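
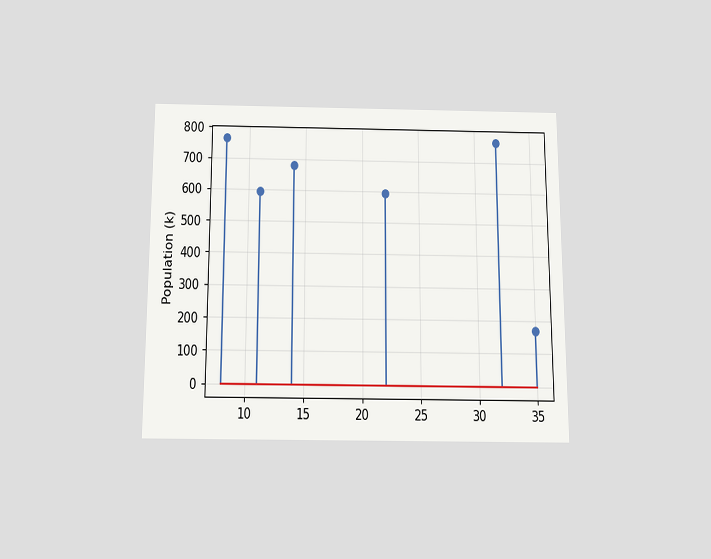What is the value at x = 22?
The chart is viewed slightly from below. The stem at x=22 reaches 595k.

595k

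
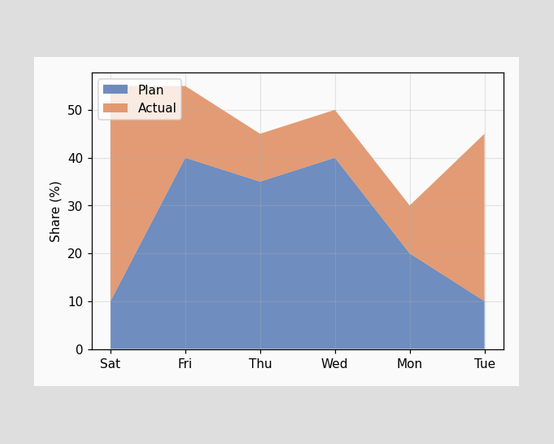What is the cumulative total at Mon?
30%

The stacked total at Mon reaches 30%.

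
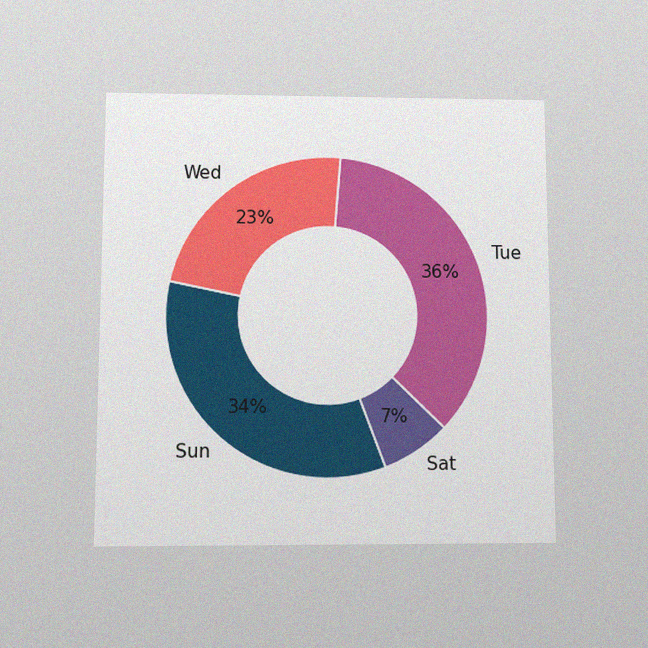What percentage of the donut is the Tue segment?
36%

The chart is viewed at a slight angle, with some photo noise. The Tue segment takes up 36% of the ring.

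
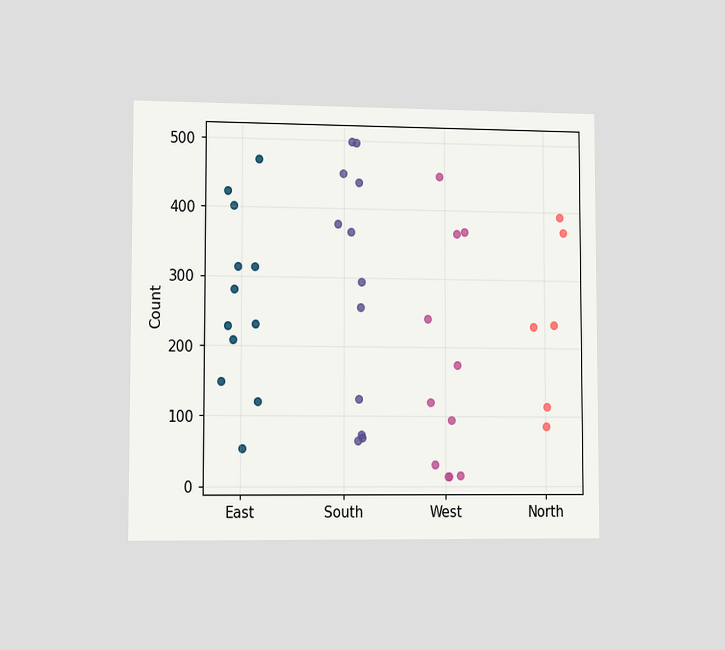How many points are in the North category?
6

The chart is viewed slightly from the left. Counting the markers in the North column gives 6.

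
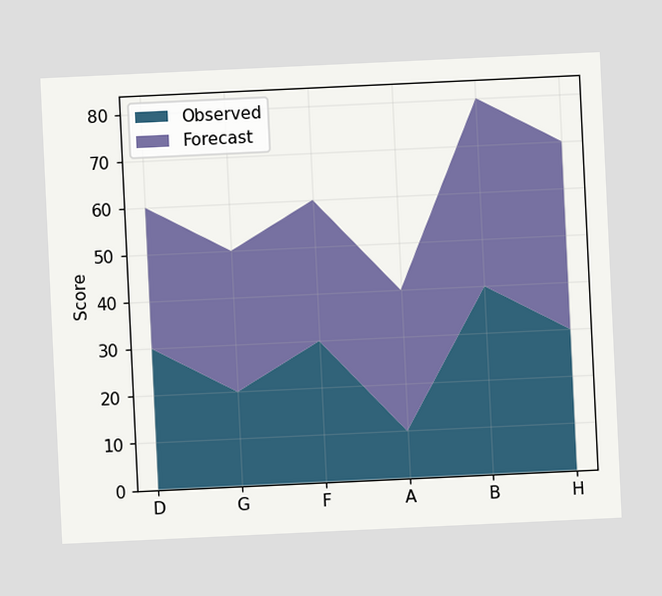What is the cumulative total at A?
40

The chart is tilted about 3° counter-clockwise. The stacked total at A reaches 40.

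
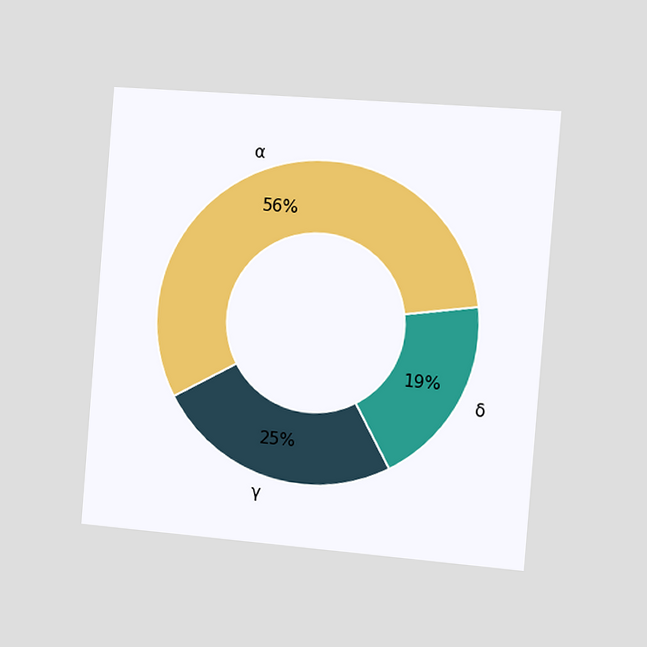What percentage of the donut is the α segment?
56%

The chart is tilted about 5° clockwise and viewed slightly from the right. The α segment takes up 56% of the ring.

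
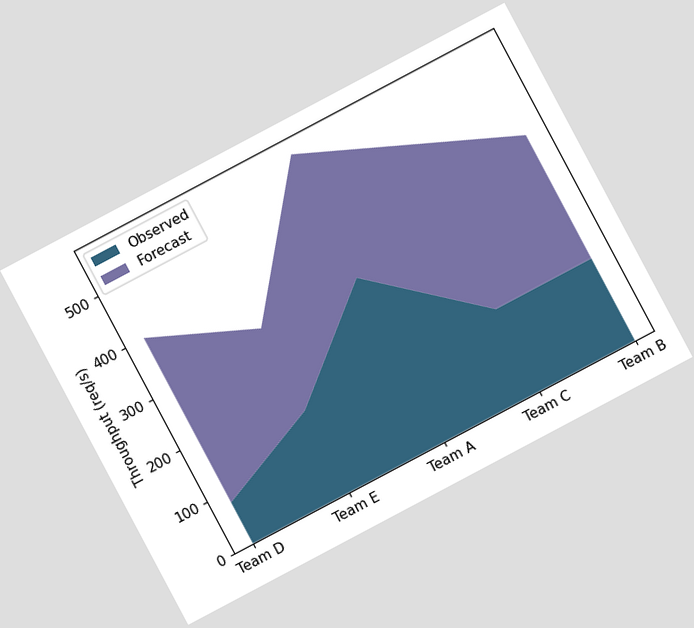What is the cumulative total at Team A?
560req/s

The chart is tilted about 28° counter-clockwise. The stacked total at Team A reaches 560req/s.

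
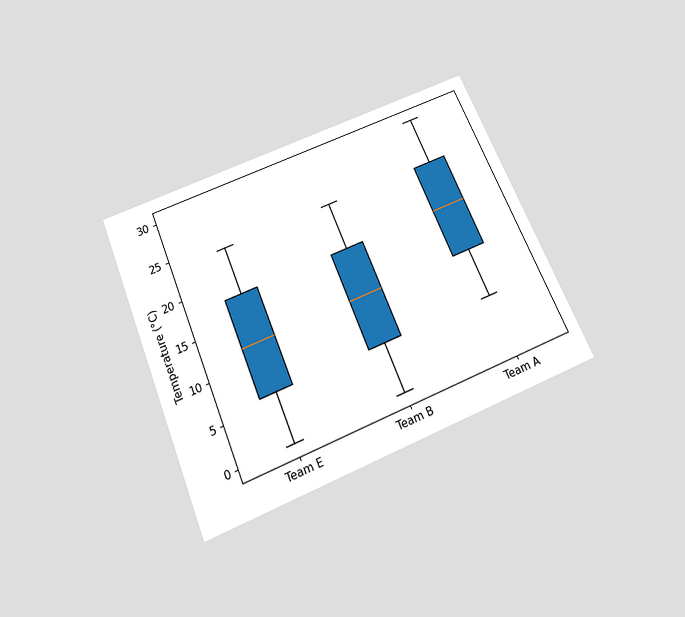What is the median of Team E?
12°C

The chart is tilted about 23° counter-clockwise and viewed slightly from below. The median line in the Team E box sits at 12°C.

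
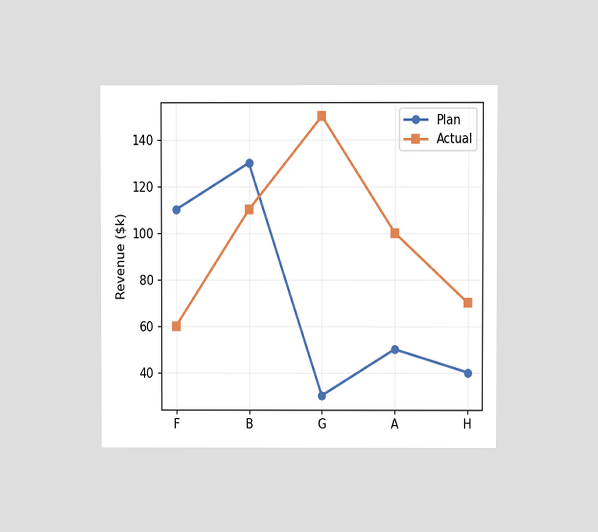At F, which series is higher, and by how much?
Plan, by $50k

The chart is viewed at a slight angle. At F, Plan sits above the other line by $50k.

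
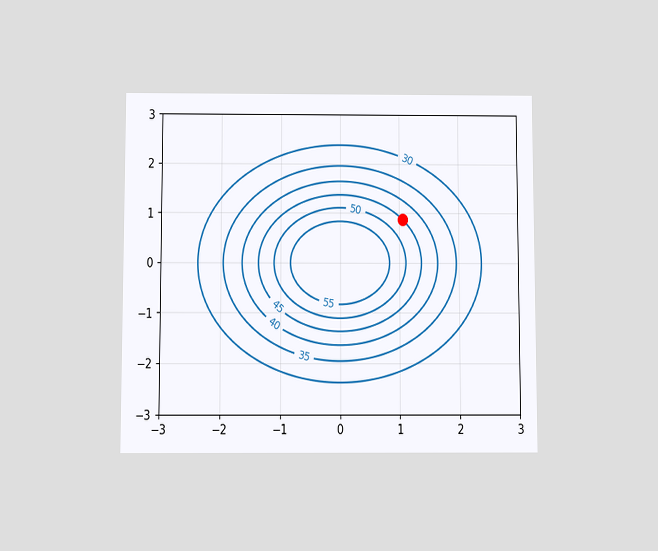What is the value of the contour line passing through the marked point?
The chart is viewed slightly from below. The marked point sits on the contour labelled 45.

45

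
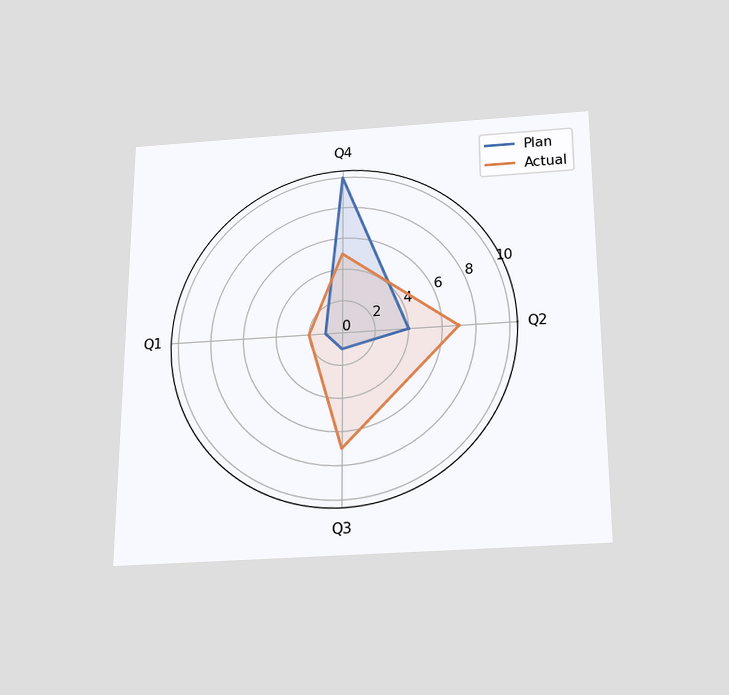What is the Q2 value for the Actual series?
The chart is viewed slightly from below. On the Q2 axis, Actual reaches 7.

7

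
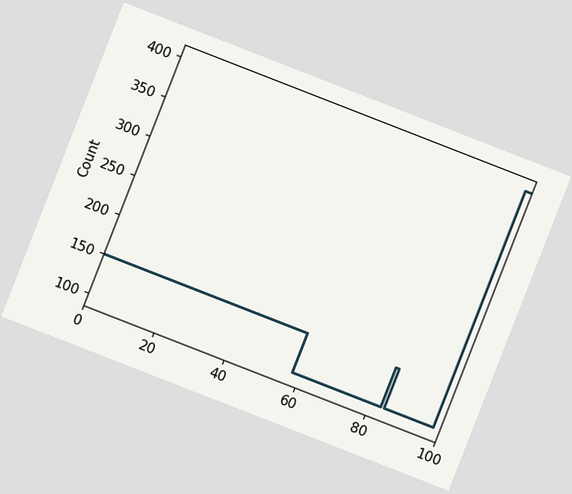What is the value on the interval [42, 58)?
150

The chart is tilted about 21° clockwise. On [42, 58) the step sits at 150.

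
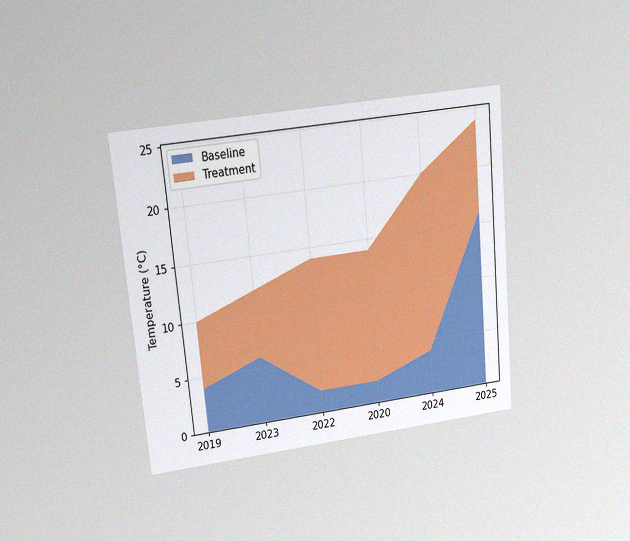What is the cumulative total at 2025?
The chart is tilted about 5° counter-clockwise and viewed at a slight angle, with some photo noise. The stacked total at 2025 reaches 24°C.

24°C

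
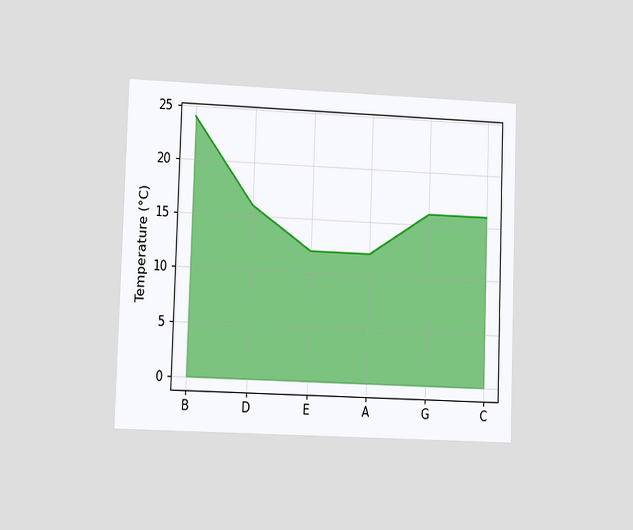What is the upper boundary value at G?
The chart is tilted about 2° clockwise and viewed at a slight angle. At G the upper boundary is at 16°C.

16°C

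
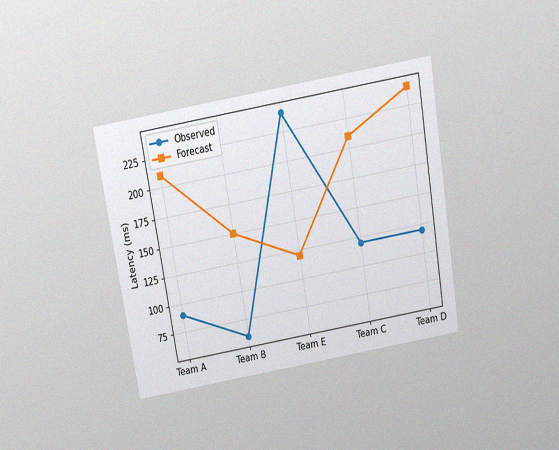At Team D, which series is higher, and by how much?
Forecast, by 120ms

The chart is tilted about 10° counter-clockwise and viewed slightly from above, with some photo noise. At Team D, Forecast sits above the other line by 120ms.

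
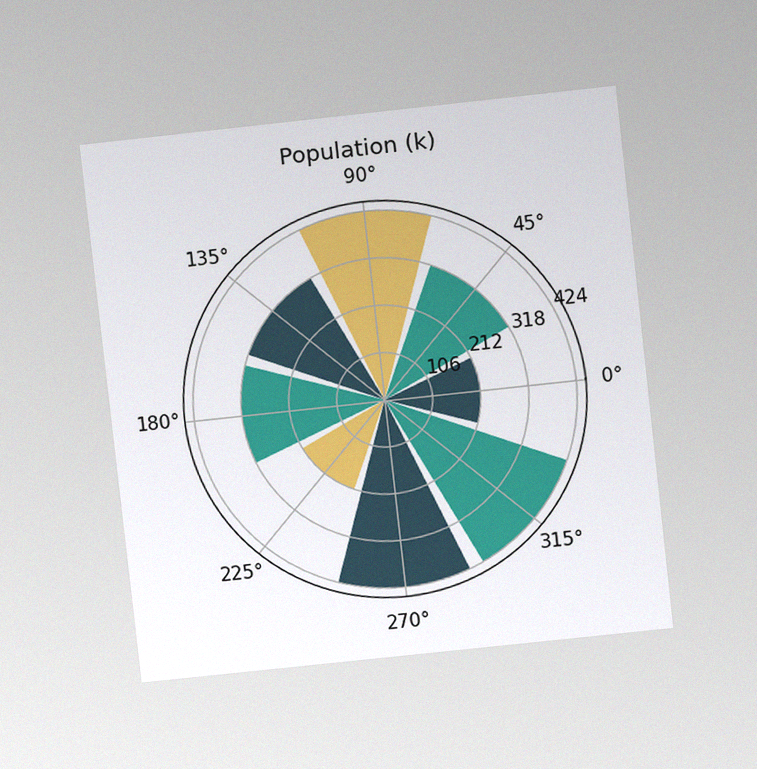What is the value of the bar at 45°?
The chart is tilted about 6° counter-clockwise and viewed at a slight angle, with some photo noise. The bar at 45° reaches 318k on the radial axis.

318k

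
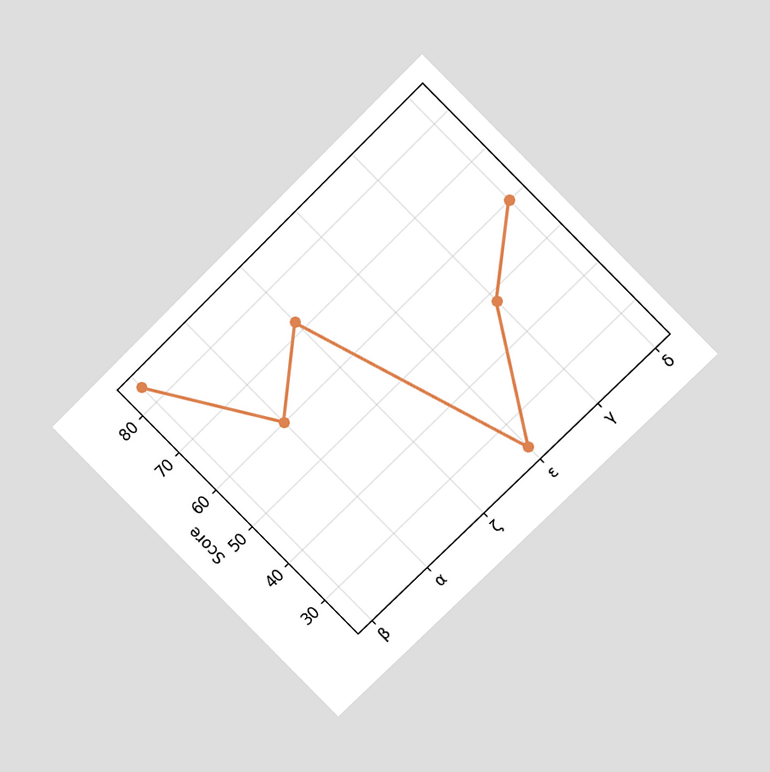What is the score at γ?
48

The chart is tilted about 45° counter-clockwise and viewed at a slight angle. At γ, the line is at 48.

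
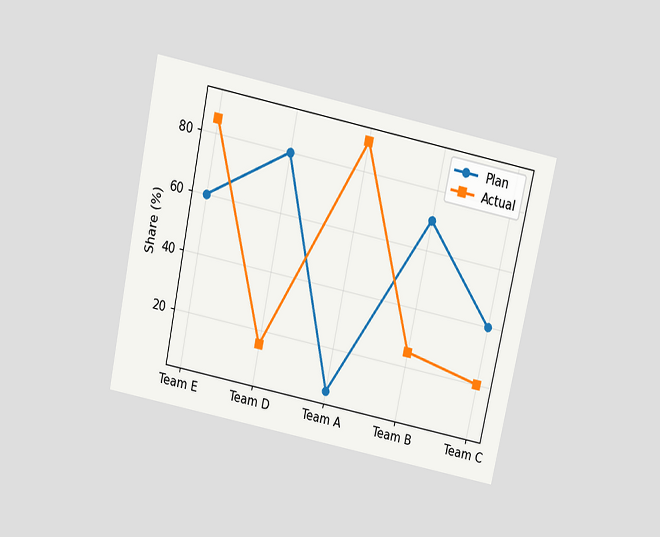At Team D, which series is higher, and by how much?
The chart is tilted about 12° clockwise and viewed slightly from above. At Team D, Plan sits above the other line by 65%.

Plan, by 65%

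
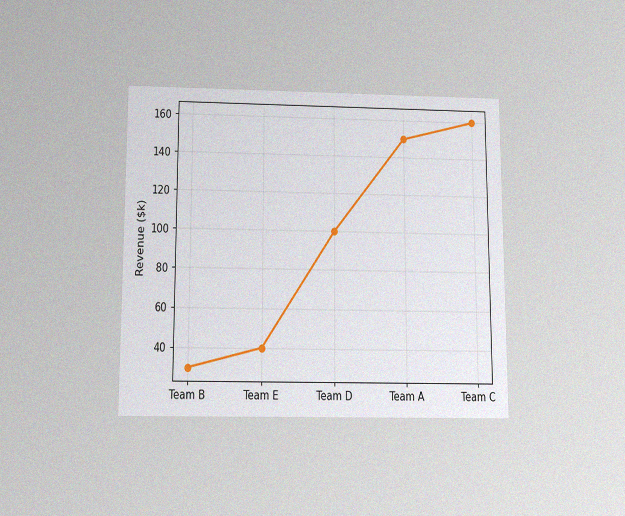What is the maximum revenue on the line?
$160k

The chart is viewed slightly from below, with some photo noise. The highest point is at Team C, and reading across to the y-axis gives $160k.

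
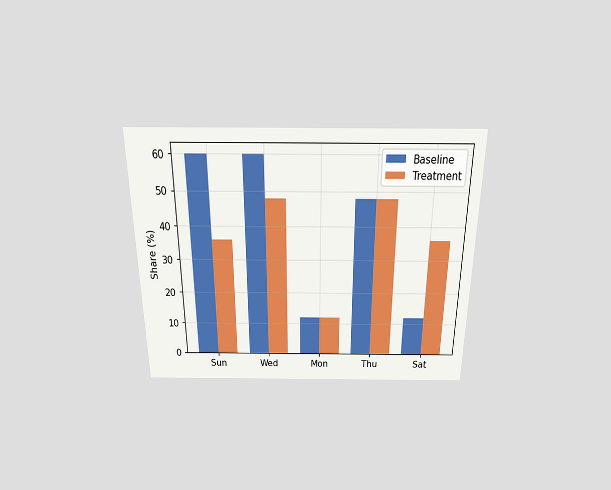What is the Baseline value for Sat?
12%

The chart is viewed slightly from above. The Baseline bar at Sat reaches 12% on the y-axis.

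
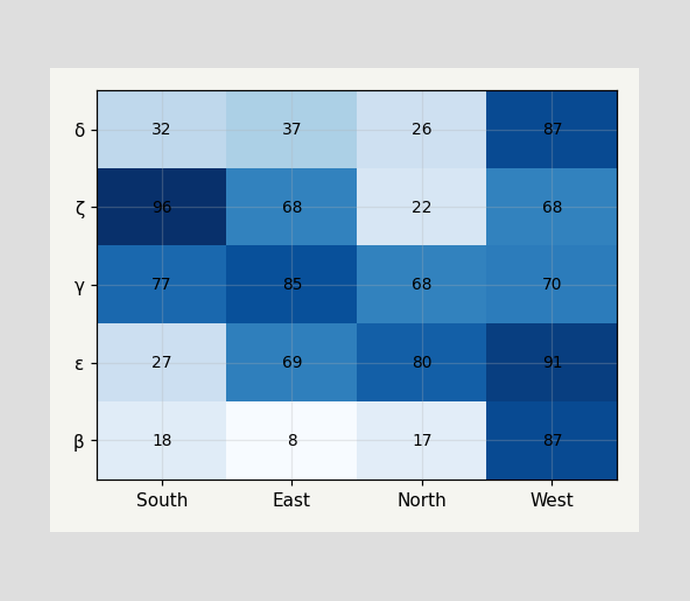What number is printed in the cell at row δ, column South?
32

The (δ, South) cell reads 32.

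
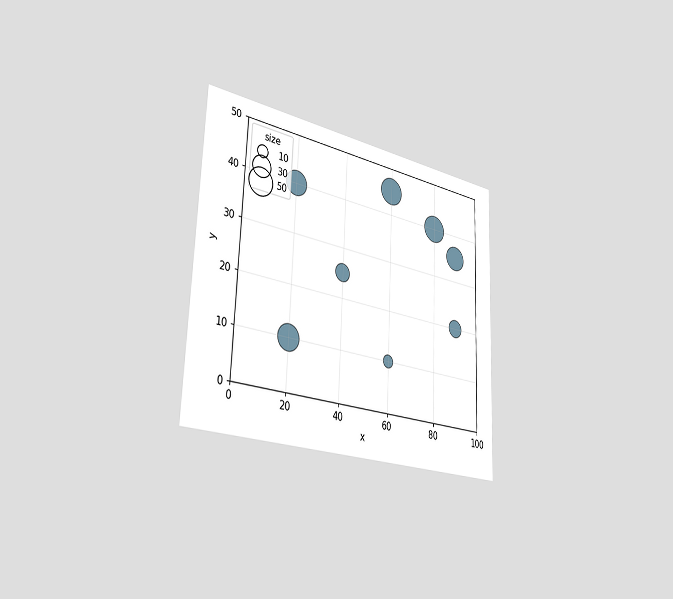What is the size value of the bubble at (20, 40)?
The chart is tilted about 2° clockwise and viewed slightly from the left. Matching the bubble at (20, 40) against the size legend gives 40.

40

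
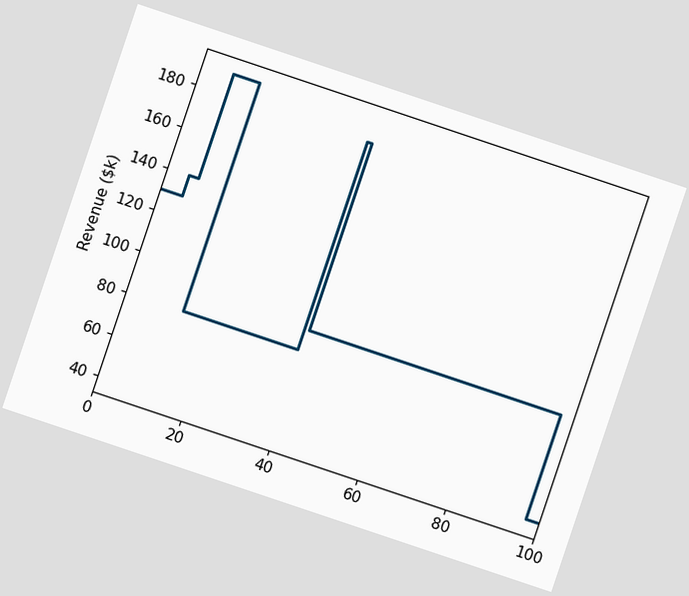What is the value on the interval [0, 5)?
The chart is tilted about 19° clockwise. On [0, 5) the step sits at $130k.

$130k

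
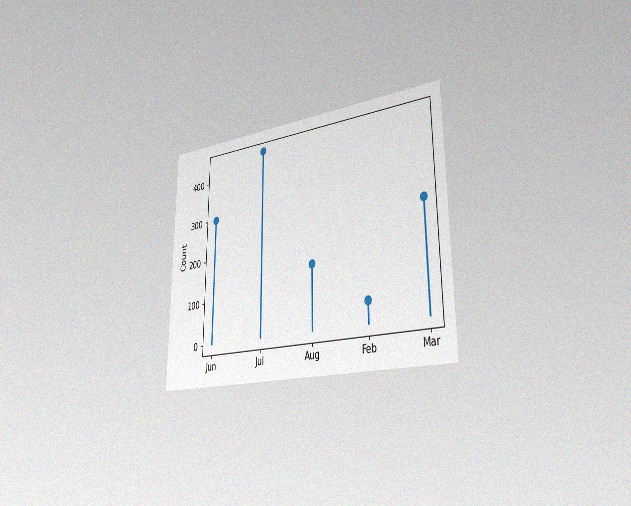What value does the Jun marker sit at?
300

The chart is viewed slightly from the right, with some photo noise. The Jun marker sits at 300.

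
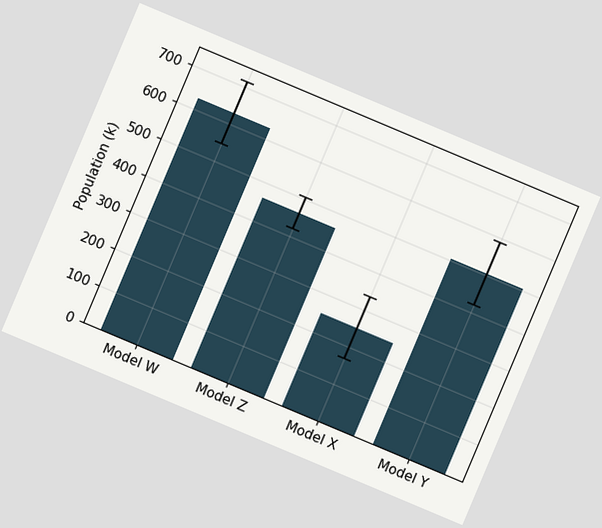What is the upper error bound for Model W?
The chart is tilted about 23° clockwise. The Model W bar's upper whisker reaches 714k.

714k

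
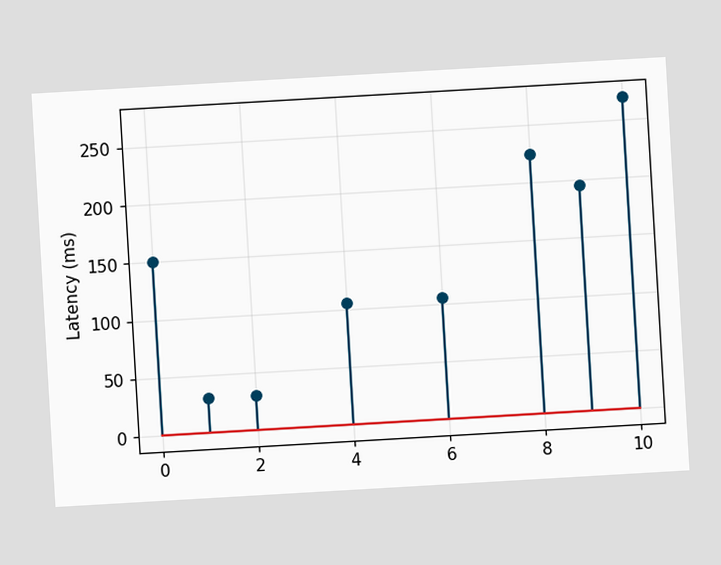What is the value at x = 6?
The chart is tilted about 3° counter-clockwise. The stem at x=6 reaches 105ms.

105ms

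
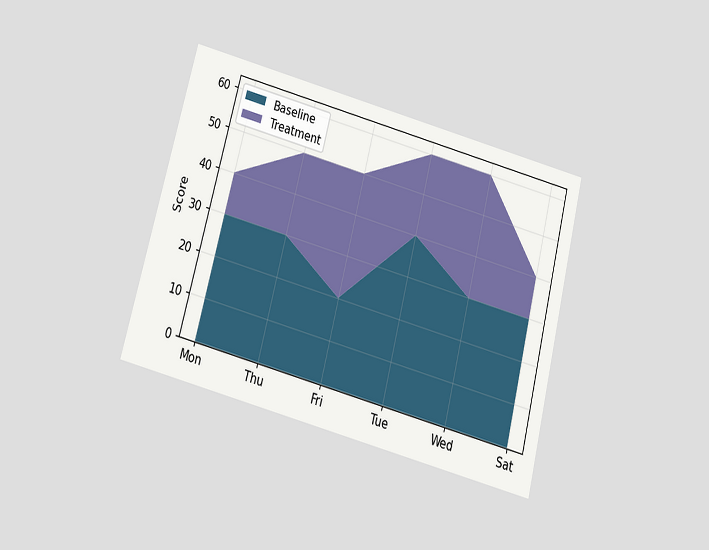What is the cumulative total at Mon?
40

The chart is tilted about 15° clockwise and viewed slightly from below. The stacked total at Mon reaches 40.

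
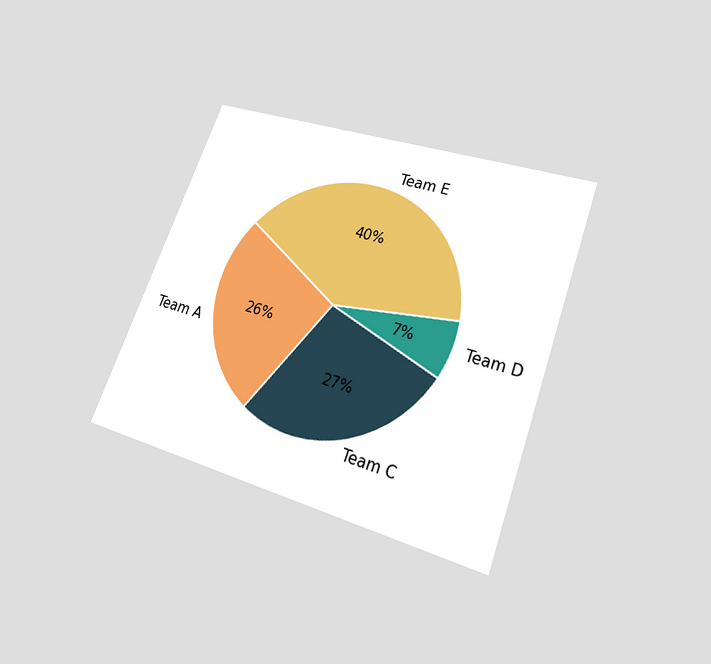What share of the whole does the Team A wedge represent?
26%

The chart is tilted about 21° clockwise and viewed slightly from below. The Team A slice takes up 26% of the pie.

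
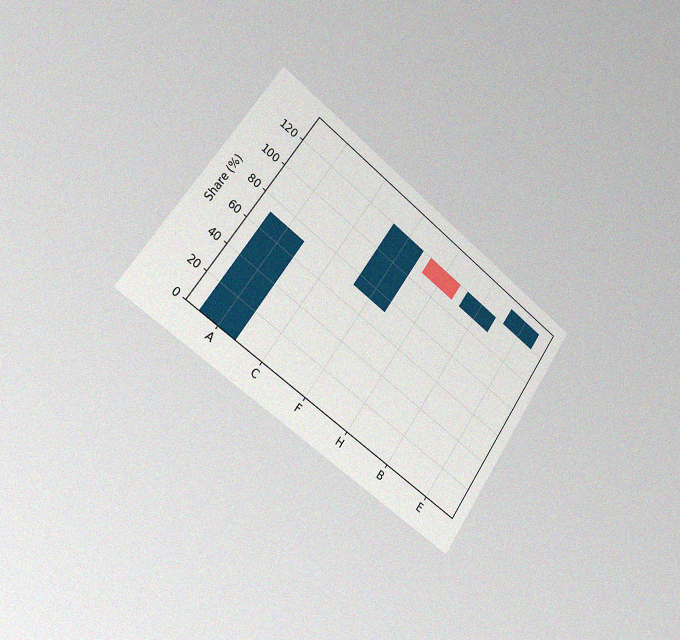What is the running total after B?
The chart is tilted about 36° clockwise and viewed slightly from the left, with some photo noise. After B the running total reaches 120%.

120%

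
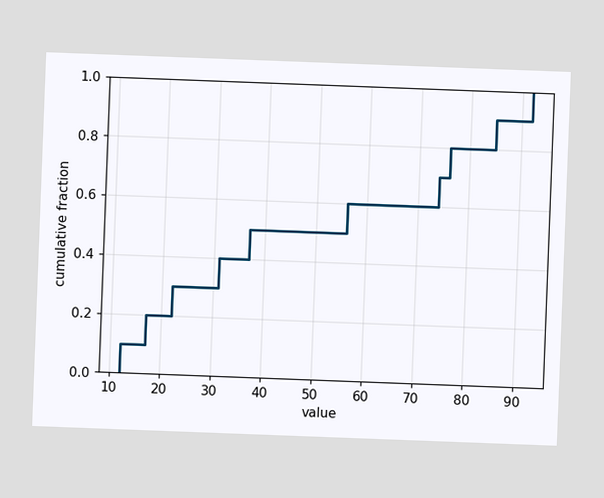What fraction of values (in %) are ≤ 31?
40%

The chart is tilted about 2° clockwise. At x=31 the ECDF step is at 40%.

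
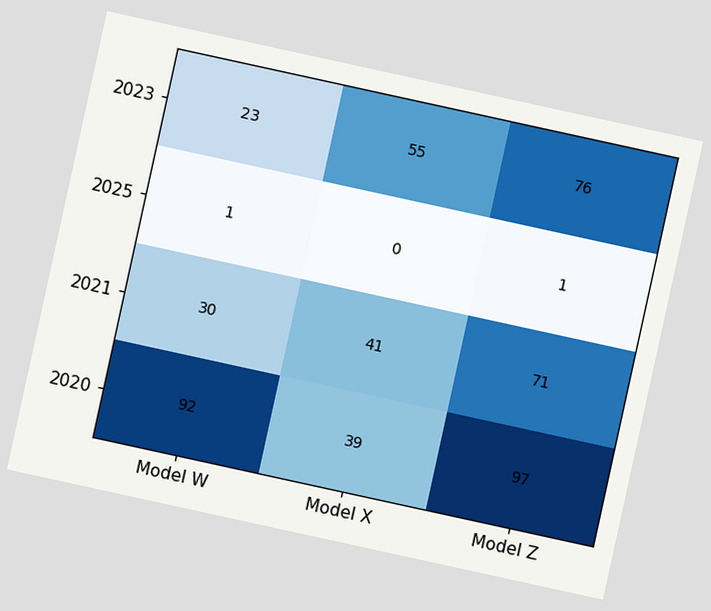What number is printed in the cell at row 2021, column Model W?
The chart is tilted about 12° clockwise. The (2021, Model W) cell reads 30.

30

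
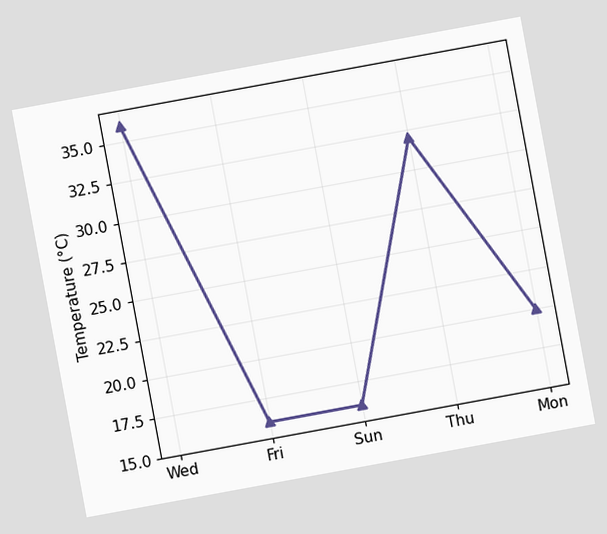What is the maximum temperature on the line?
The chart is tilted about 10° counter-clockwise. The highest point is at Wed, and reading across to the y-axis gives 36°C.

36°C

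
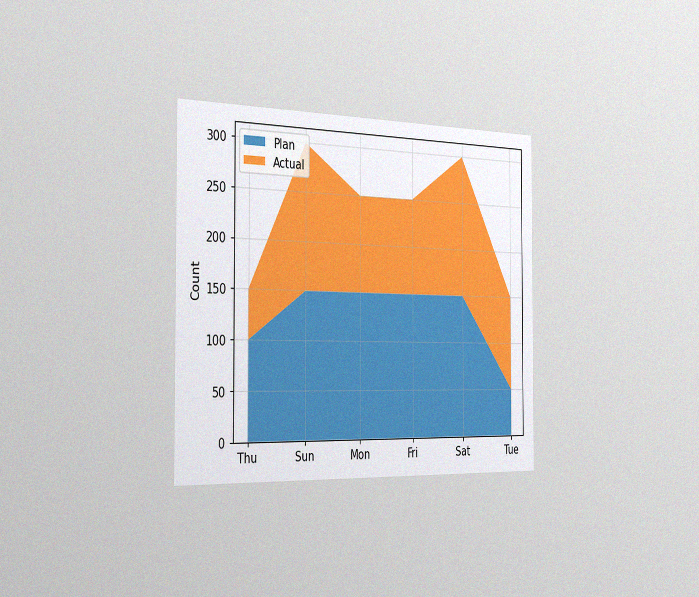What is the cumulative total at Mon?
250

The chart is viewed slightly from the left, with some photo noise. The stacked total at Mon reaches 250.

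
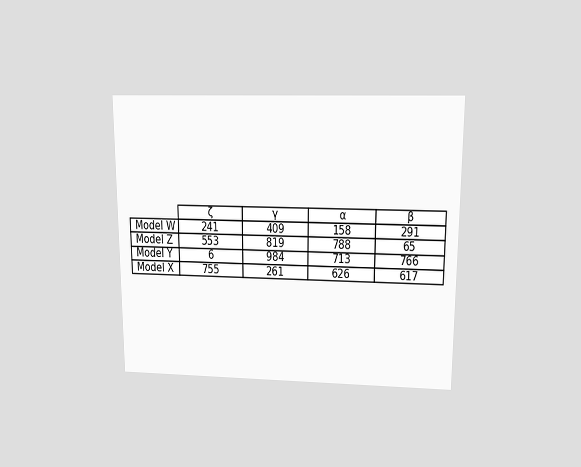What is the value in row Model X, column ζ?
755

The chart is viewed slightly from above. The (Model X, ζ) cell reads 755.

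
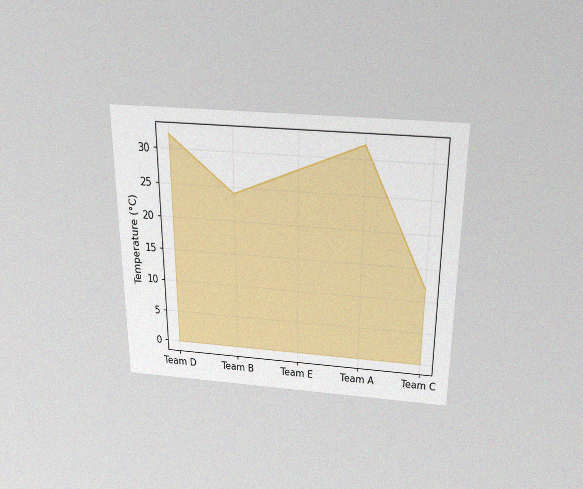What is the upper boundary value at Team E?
28°C

The chart is viewed slightly from above, with some photo noise. At Team E the upper boundary is at 28°C.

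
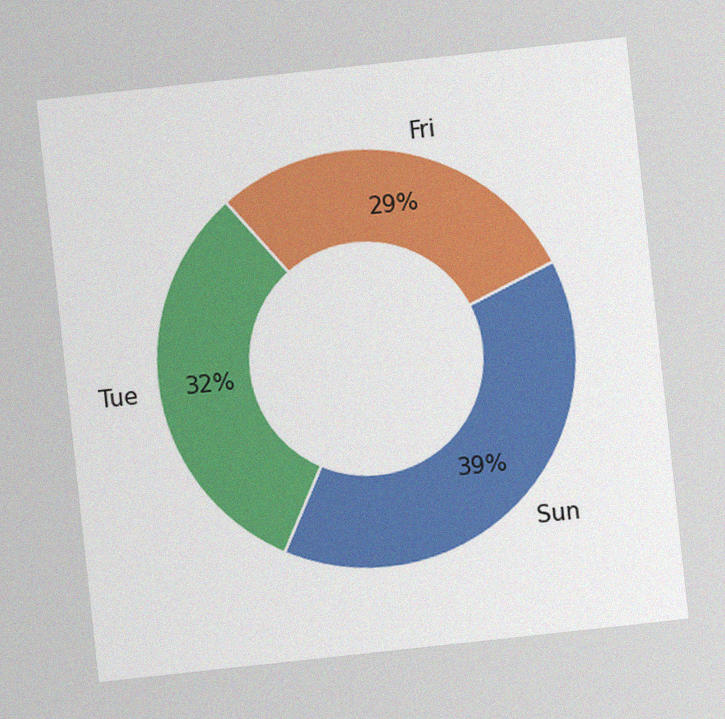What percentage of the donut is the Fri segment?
29%

The chart is tilted about 6° counter-clockwise, with some photo noise. The Fri segment takes up 29% of the ring.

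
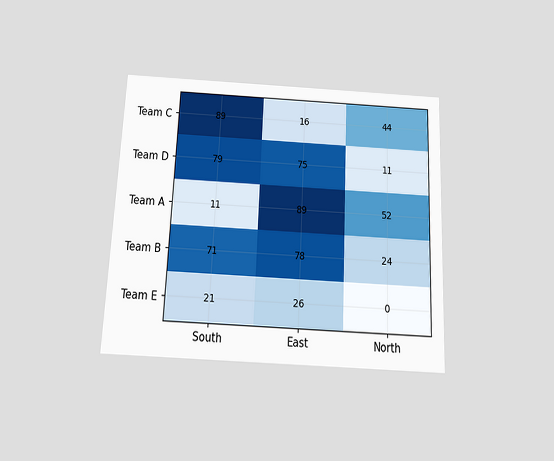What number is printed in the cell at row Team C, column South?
89

The chart is tilted about 3° clockwise and viewed slightly from below. The (Team C, South) cell reads 89.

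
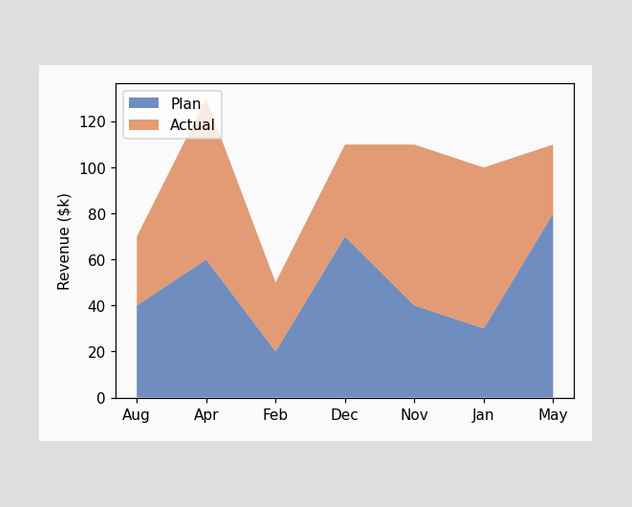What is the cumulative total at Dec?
The stacked total at Dec reaches $110k.

$110k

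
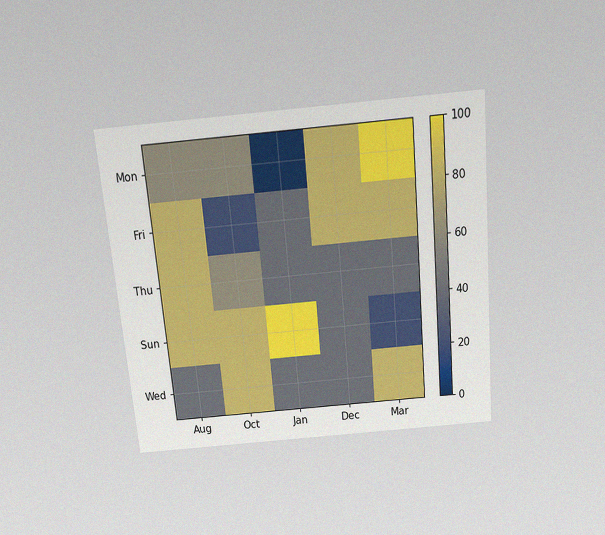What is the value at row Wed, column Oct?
80

The chart is tilted about 5° counter-clockwise and viewed slightly from above, with some photo noise. Matching cell (Wed, Oct) against the colorbar gives 80.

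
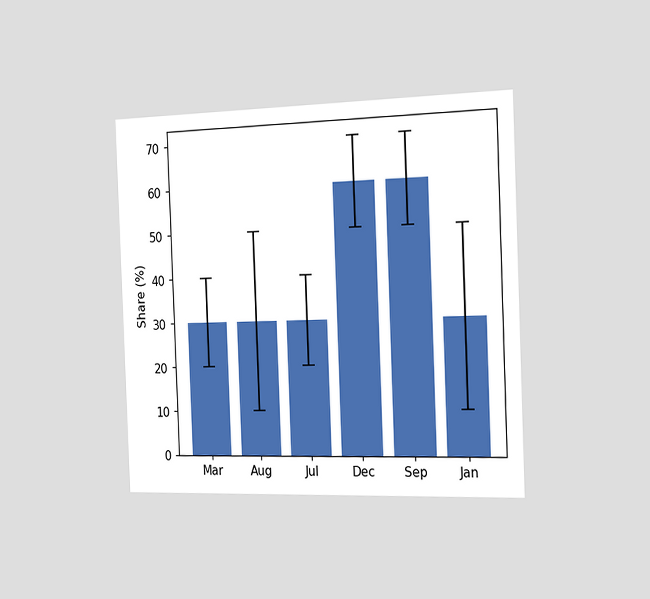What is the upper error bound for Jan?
50%

The chart is tilted about 2° counter-clockwise and viewed slightly from the right. The Jan bar's upper whisker reaches 50%.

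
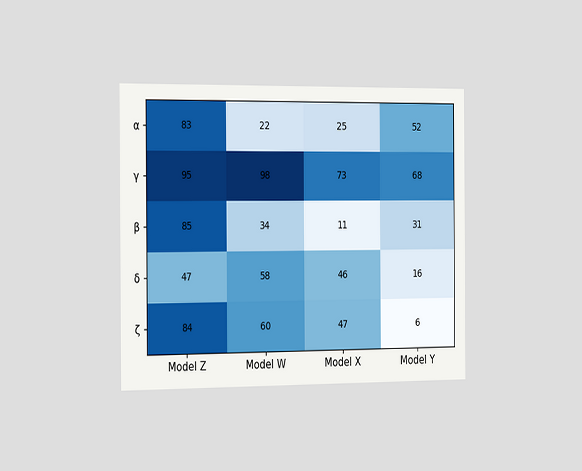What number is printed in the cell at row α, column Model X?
25

The chart is viewed slightly from the left. The (α, Model X) cell reads 25.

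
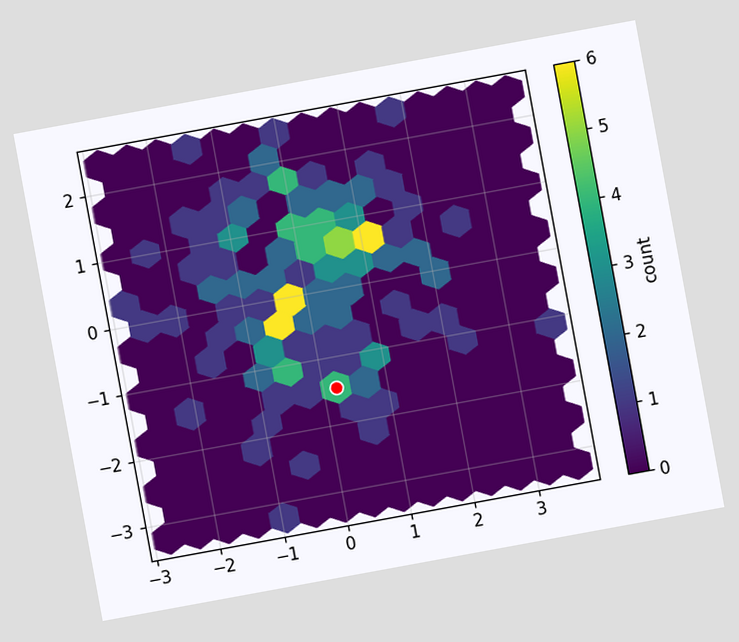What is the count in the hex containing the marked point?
4

The chart is tilted about 10° counter-clockwise. The marked hex reads 4 on the colorbar.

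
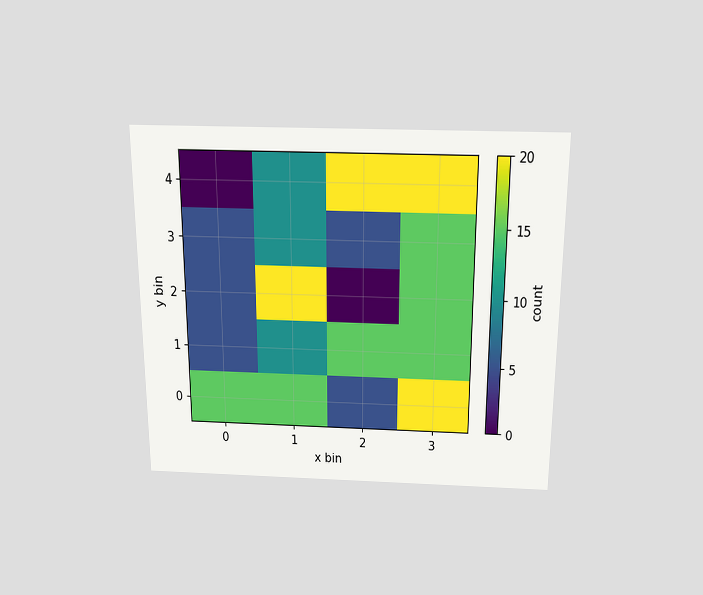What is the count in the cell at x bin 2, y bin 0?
The chart is viewed slightly from above. Matching the cell (2, 0) against the colorbar gives 5.

5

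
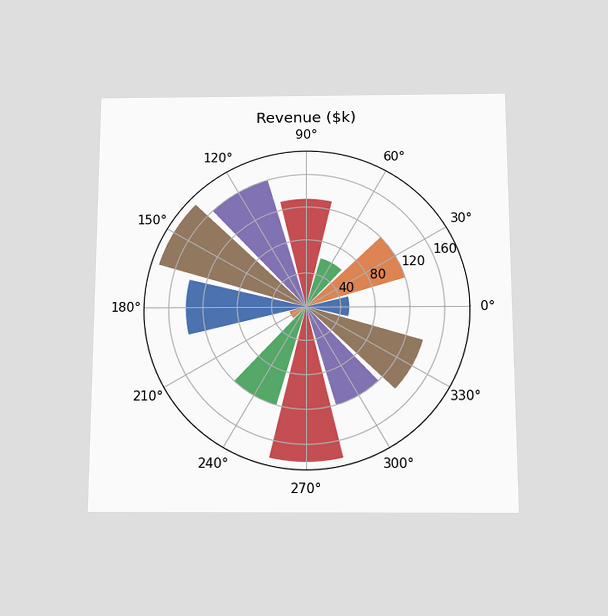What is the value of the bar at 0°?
$50k

The chart is viewed slightly from below. The bar at 0° reaches $50k on the radial axis.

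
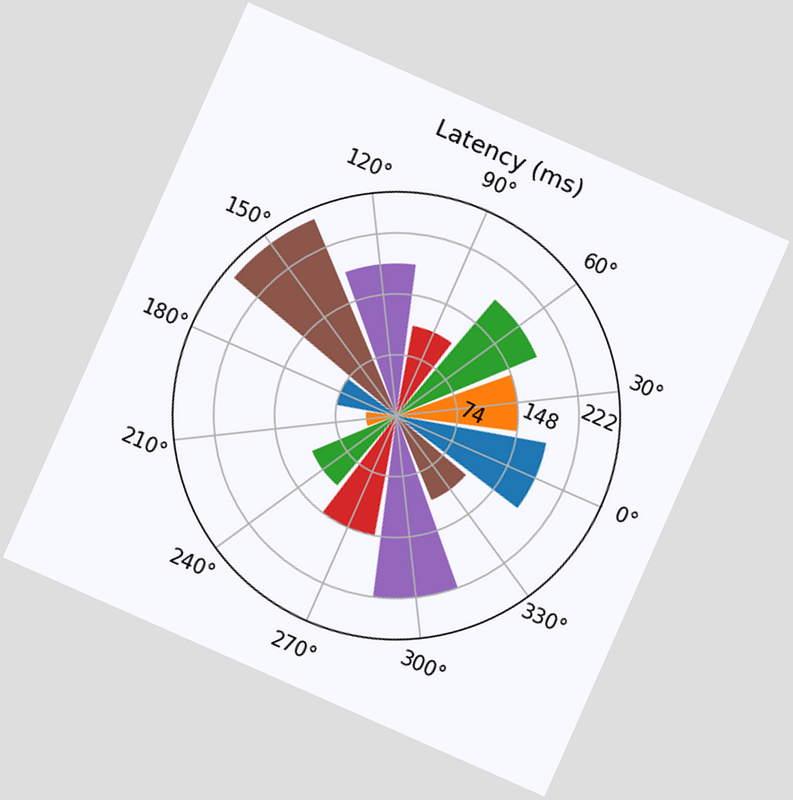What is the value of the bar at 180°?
74ms

The chart is tilted about 24° clockwise. The bar at 180° reaches 74ms on the radial axis.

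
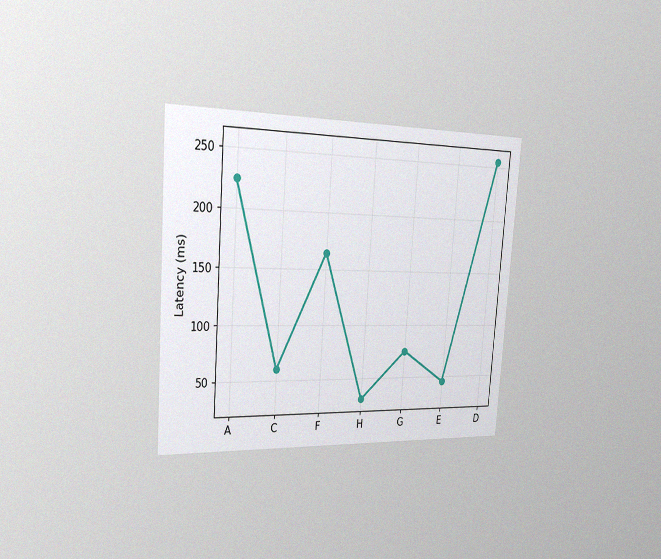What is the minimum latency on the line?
30ms

The chart is tilted about 4° clockwise and viewed slightly from the left, with some photo noise. The lowest point is at H, and reading across to the y-axis gives 30ms.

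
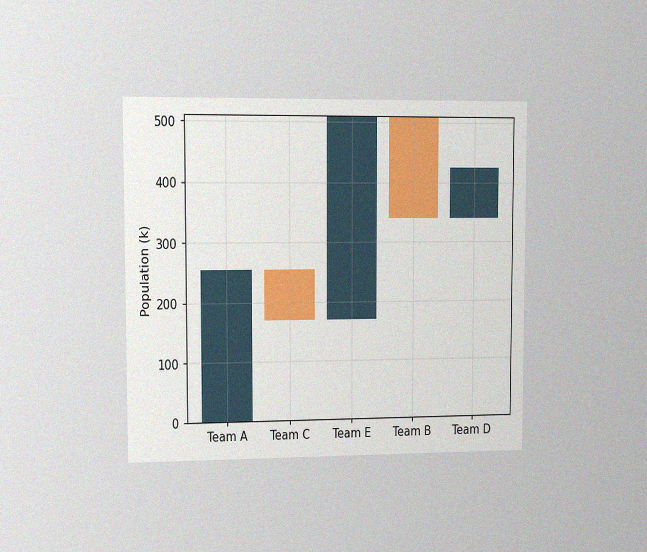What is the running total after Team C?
The chart is viewed slightly from the left, with some photo noise. After Team C the running total reaches 170k.

170k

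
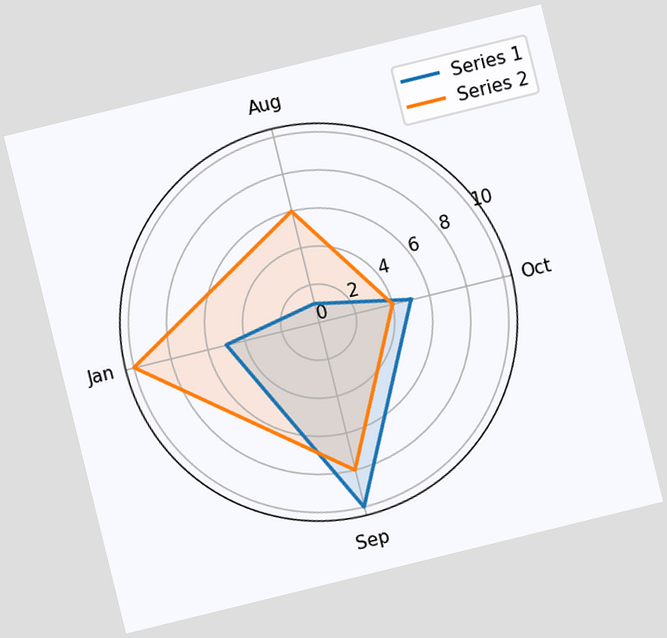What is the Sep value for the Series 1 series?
The chart is tilted about 14° counter-clockwise. On the Sep axis, Series 1 reaches 10.

10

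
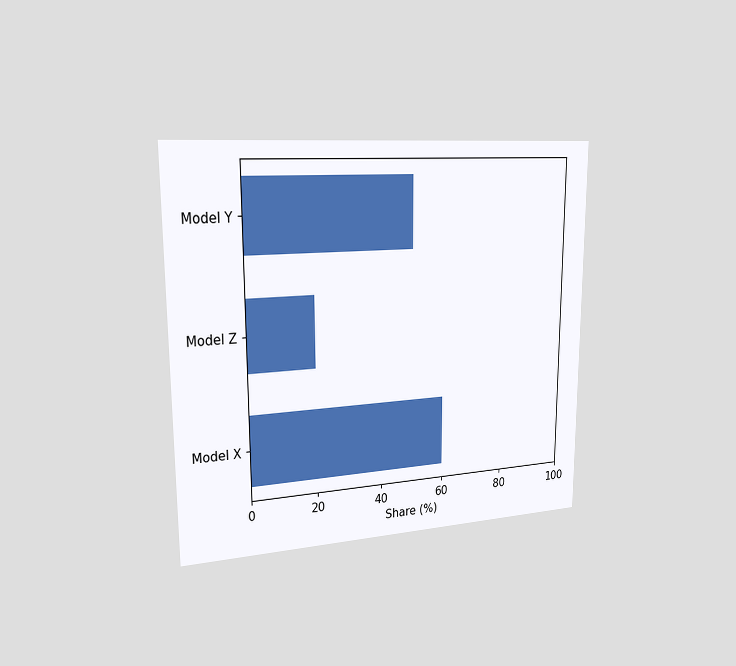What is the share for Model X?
The chart is viewed slightly from the left. Reading along the chart's x-axis, the Model X bar reaches 60%.

60%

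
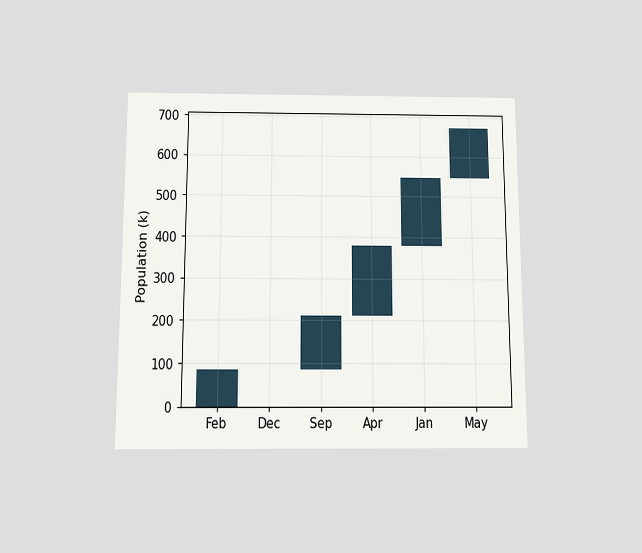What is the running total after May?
The chart is viewed slightly from below. After May the running total reaches 672k.

672k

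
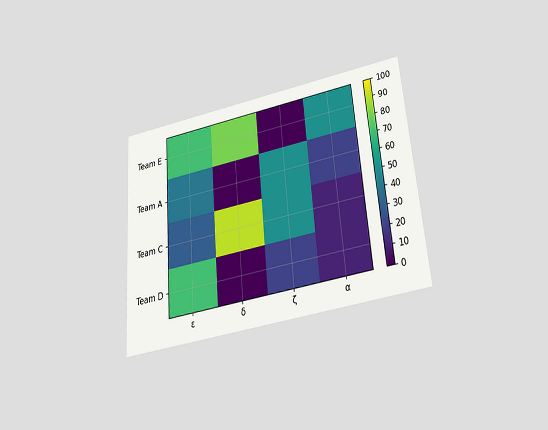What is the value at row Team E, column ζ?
The chart is tilted about 5° counter-clockwise and viewed slightly from below. Matching cell (Team E, ζ) against the colorbar gives 0.

0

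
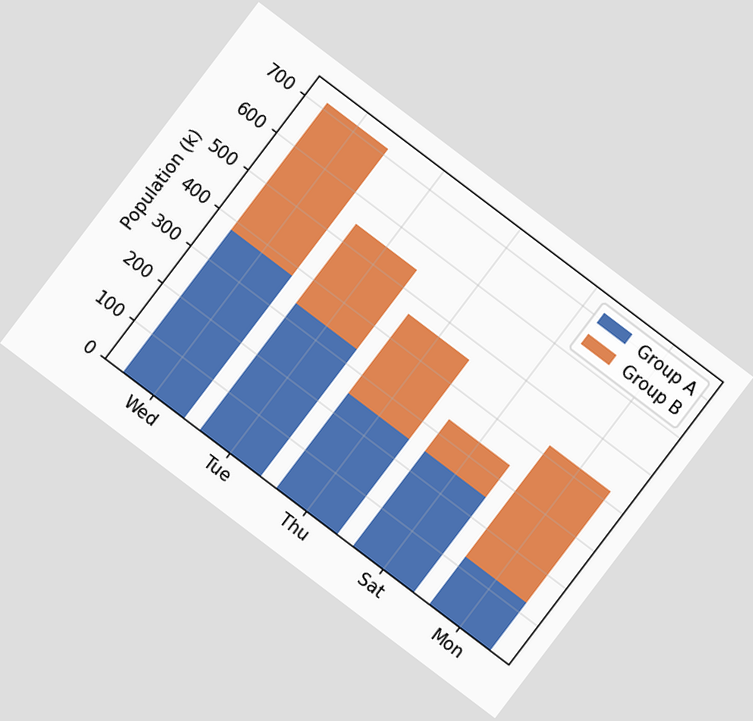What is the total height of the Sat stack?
The chart is tilted about 37° clockwise. The Sat stack's top reaches 336k on the y-axis.

336k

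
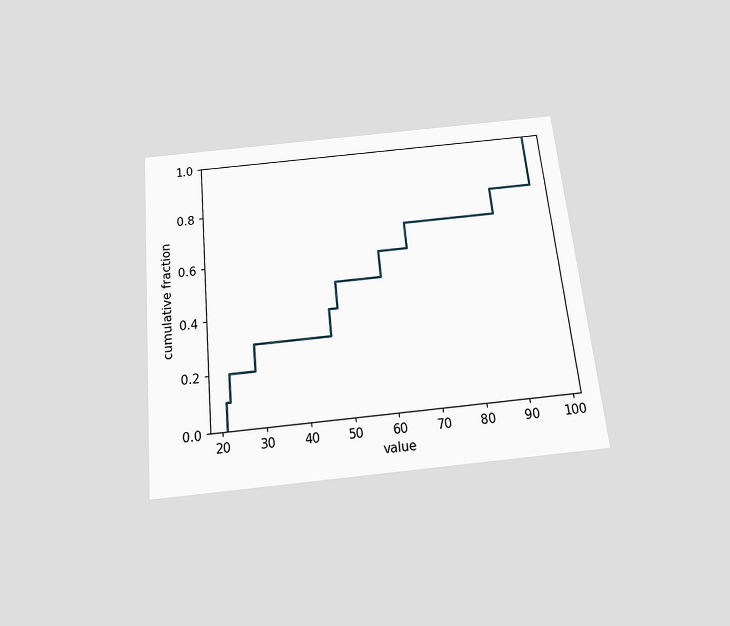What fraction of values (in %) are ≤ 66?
70%

The chart is tilted about 6° counter-clockwise and viewed slightly from below. At x=66 the ECDF step is at 70%.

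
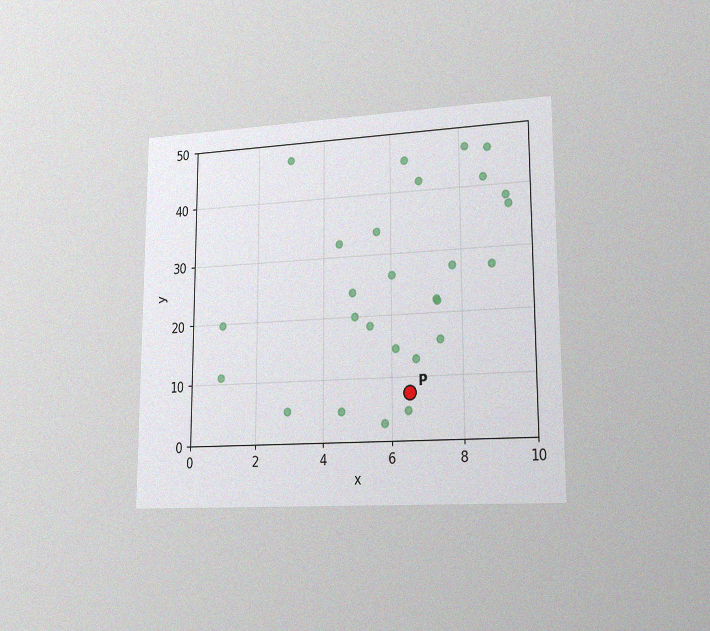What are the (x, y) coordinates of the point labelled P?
(6.5, 7.5)

The chart is viewed slightly from the right, with some photo noise. Following the gridlines from P to each axis, P sits at (6.5, 7.5).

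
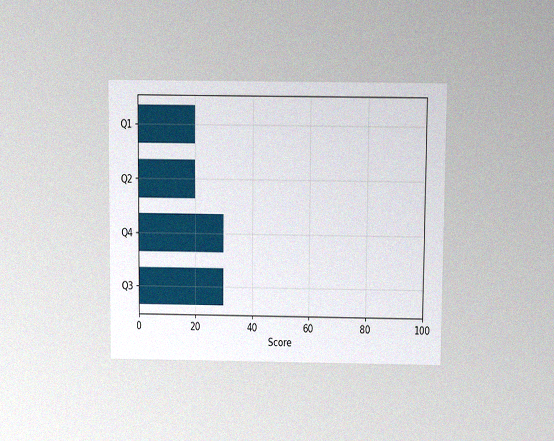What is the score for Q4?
The chart is viewed slightly from above, with some photo noise. Reading along the chart's x-axis, the Q4 bar reaches 30.

30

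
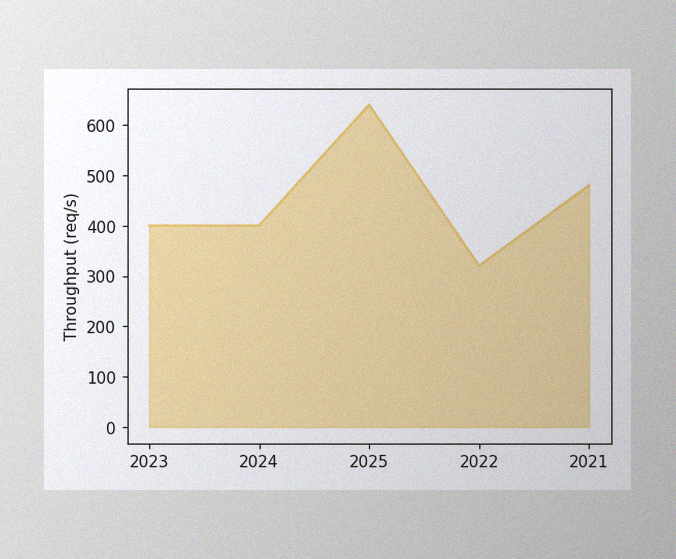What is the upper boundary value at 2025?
The image has some photo noise and uneven lighting. At 2025 the upper boundary is at 640req/s.

640req/s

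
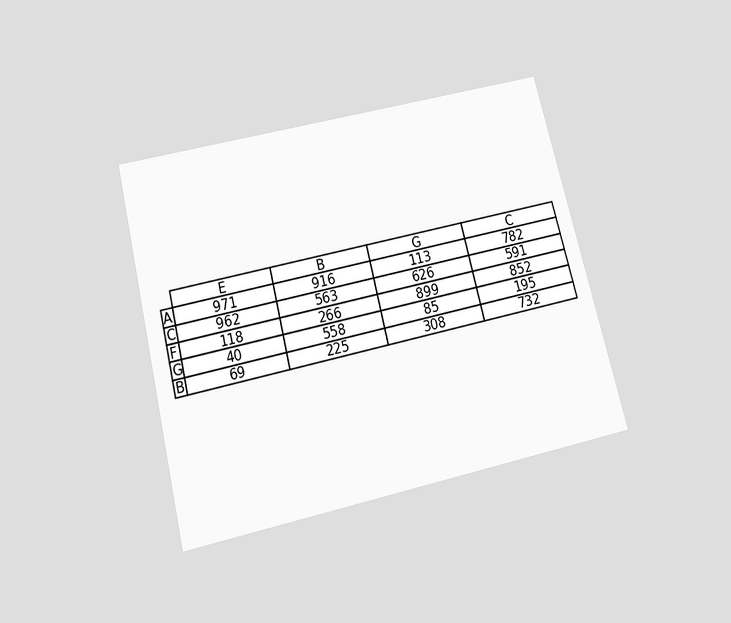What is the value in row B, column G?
308

The chart is tilted about 14° counter-clockwise and viewed slightly from below. The (B, G) cell reads 308.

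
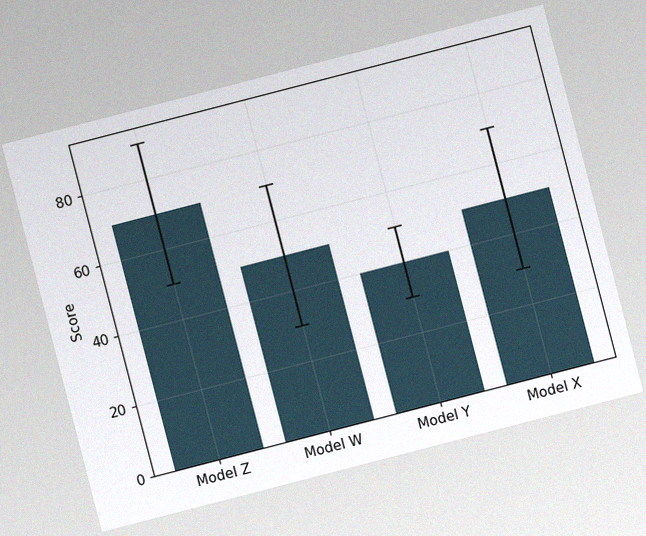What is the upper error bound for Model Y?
50

The chart is tilted about 15° counter-clockwise, with some photo noise. The Model Y bar's upper whisker reaches 50.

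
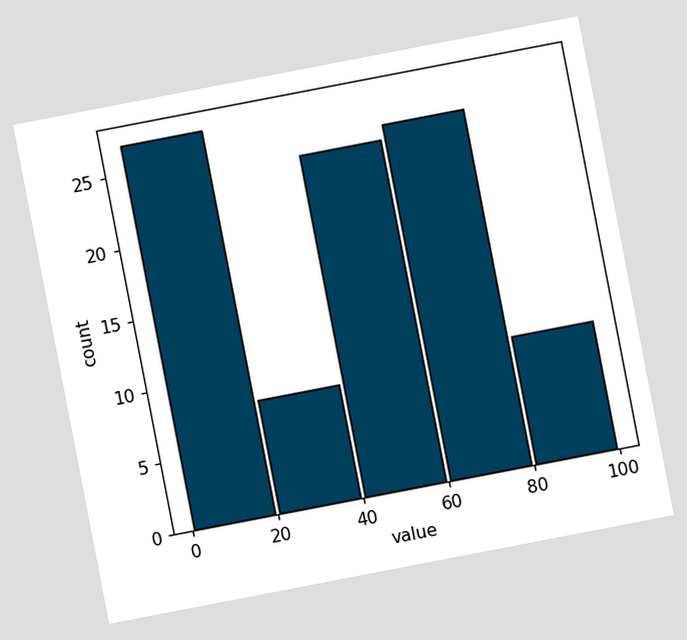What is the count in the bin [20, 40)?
8

The chart is tilted about 11° counter-clockwise. The [20, 40) bin has height 8.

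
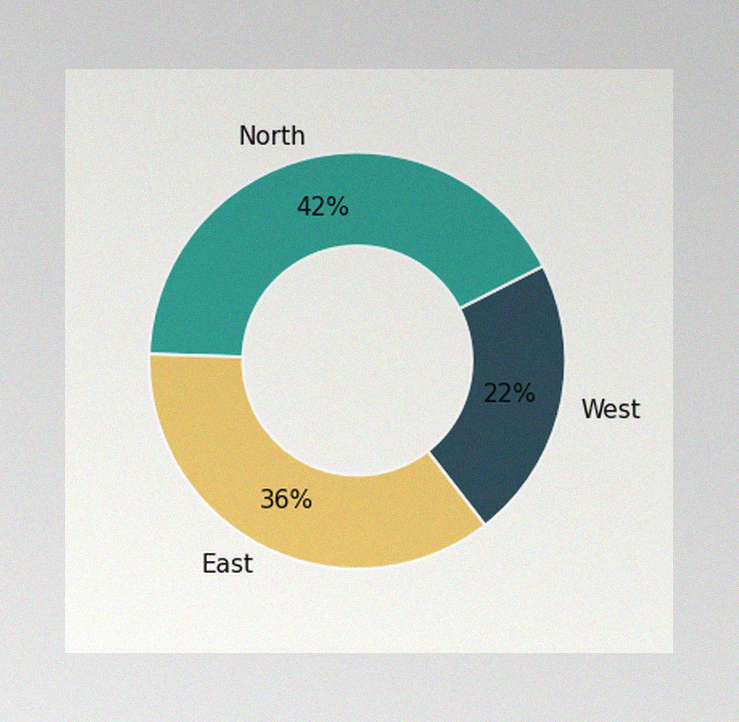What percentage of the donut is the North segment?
42%

The image has some photo noise and uneven lighting. The North segment takes up 42% of the ring.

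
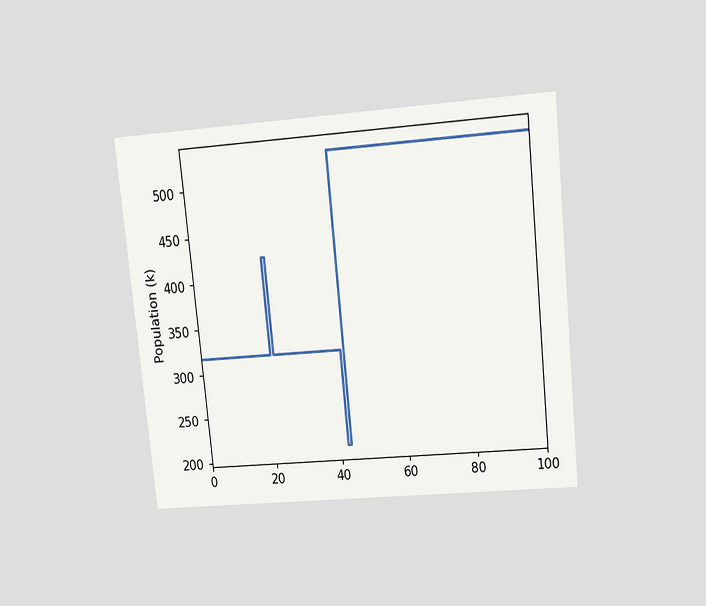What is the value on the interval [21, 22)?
424k

The chart is tilted about 6° counter-clockwise and viewed slightly from above. On [21, 22) the step sits at 424k.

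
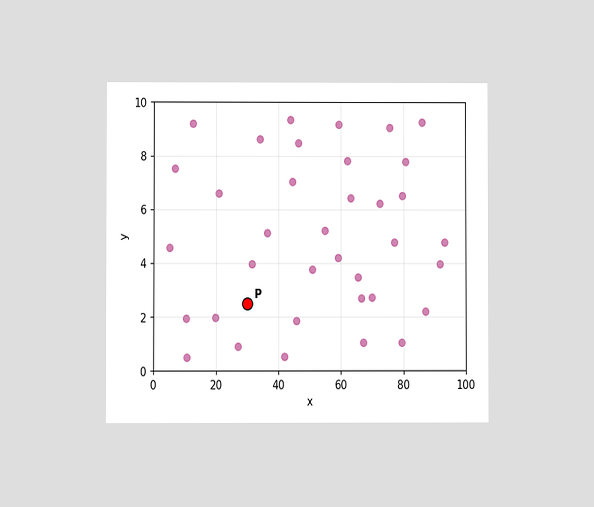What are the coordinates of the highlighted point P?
(30, 2.5)

The chart is viewed at a slight angle. Following the gridlines from P to each axis, P sits at (30, 2.5).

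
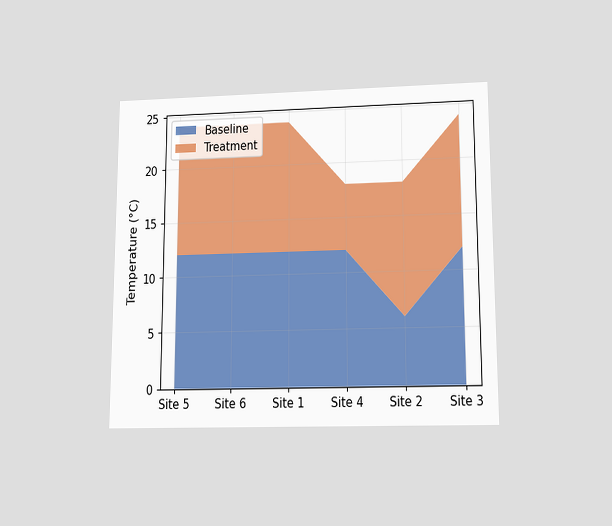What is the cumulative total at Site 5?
The chart is viewed slightly from below. The stacked total at Site 5 reaches 24°C.

24°C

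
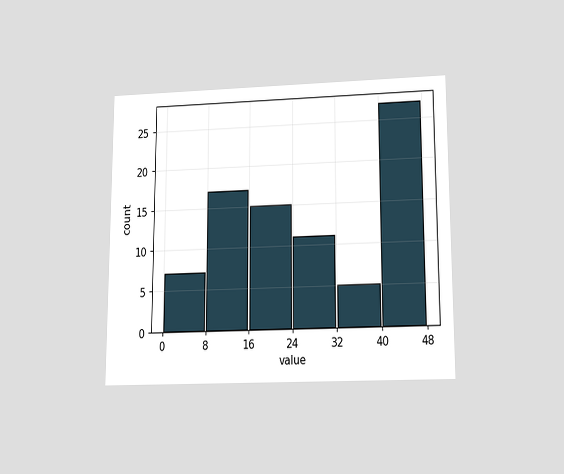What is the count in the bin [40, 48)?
The chart is viewed slightly from below. The [40, 48) bin has height 27.

27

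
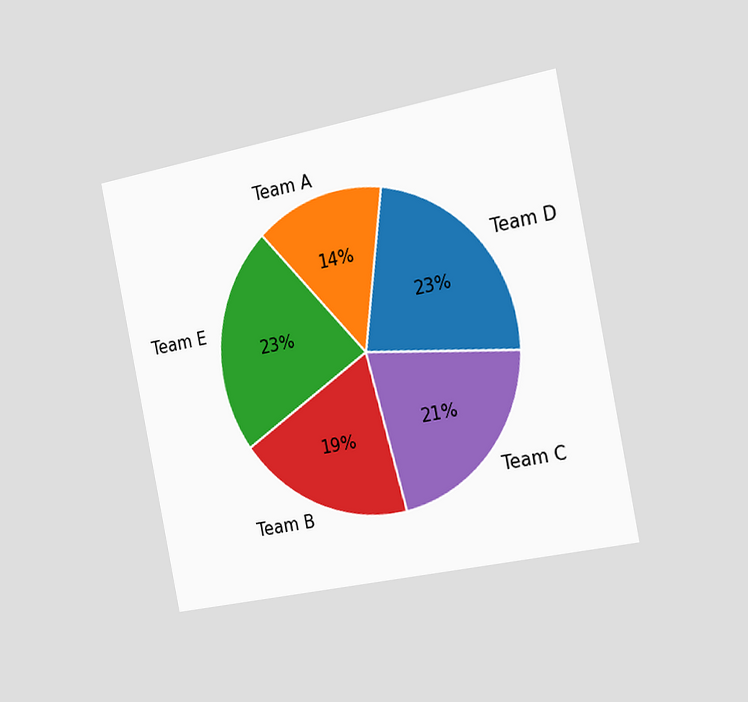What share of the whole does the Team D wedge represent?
23%

The chart is tilted about 11° counter-clockwise and viewed slightly from the right. The Team D slice takes up 23% of the pie.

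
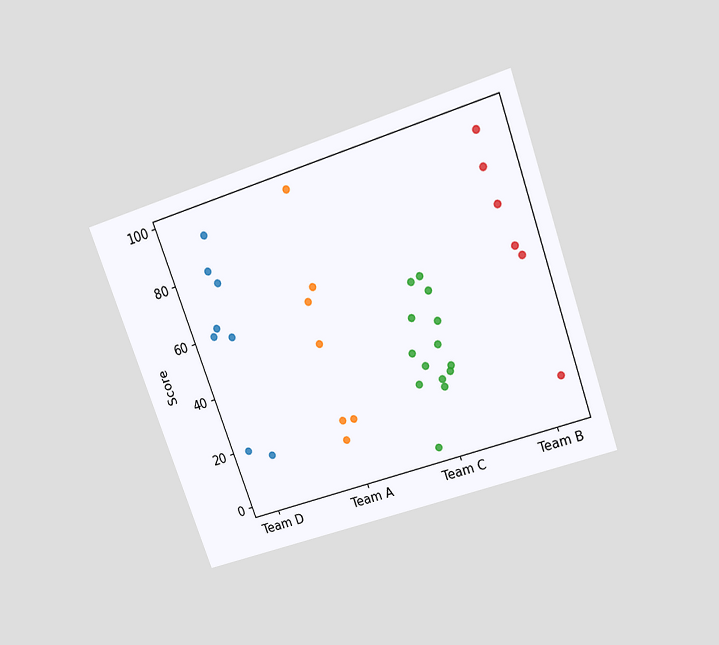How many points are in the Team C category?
The chart is tilted about 20° counter-clockwise and viewed slightly from above. Counting the markers in the Team C column gives 14.

14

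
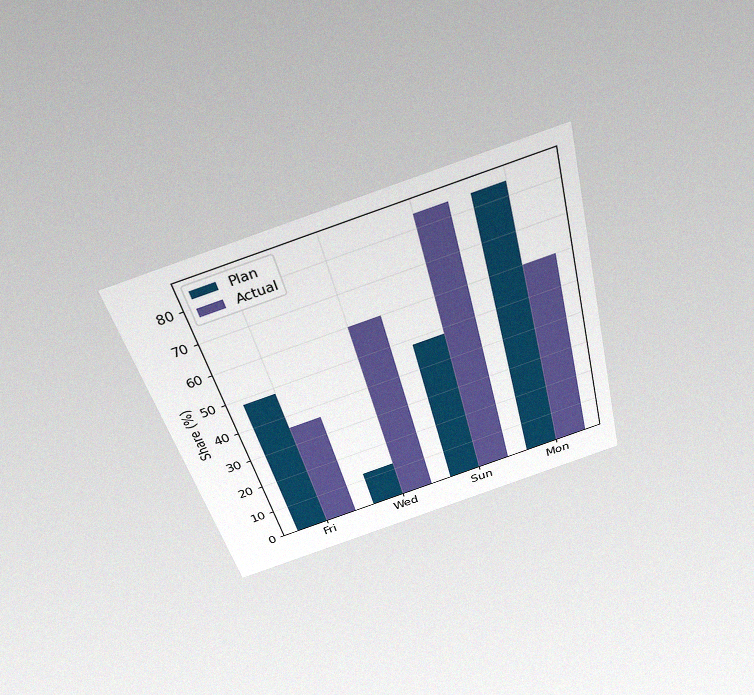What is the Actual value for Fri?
36%

The chart is tilted about 15° counter-clockwise and viewed slightly from above, with some photo noise. The Actual bar at Fri reaches 36% on the y-axis.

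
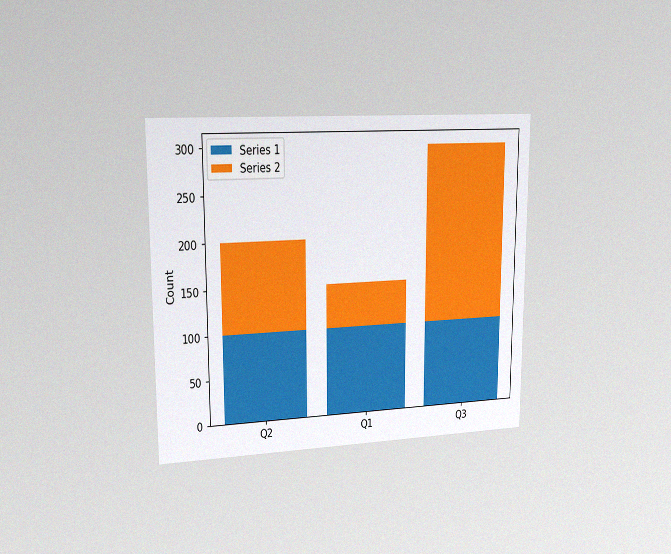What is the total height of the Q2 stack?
The chart is viewed slightly from the left, with some photo noise. The Q2 stack's top reaches 200 on the y-axis.

200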